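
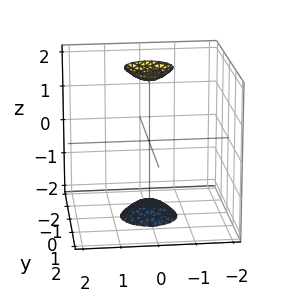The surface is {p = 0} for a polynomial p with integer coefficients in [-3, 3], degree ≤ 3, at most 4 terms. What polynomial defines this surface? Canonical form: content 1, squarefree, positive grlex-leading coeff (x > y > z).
1. There are 2 components. Treating them together as one polynomial.
2. The degree is 2 — two sheets facing apart; a quadric.
3. Symmetries: the z ↦ −z reflection is a symmetry, so z appears only in even powers; rotational symmetry about the z-axis ⇒ p depends on x, y only through x² + y².
4. Checking where it meets the axes: the surface avoids every integer y-axis point in the box; no x-intercept at any integer in the box; a circular section at z = -2 has radius between 0 and 1.
5. Solving for integer coefficients yields p as stated.

3*x^2 + 3*y^2 - z^2 + 3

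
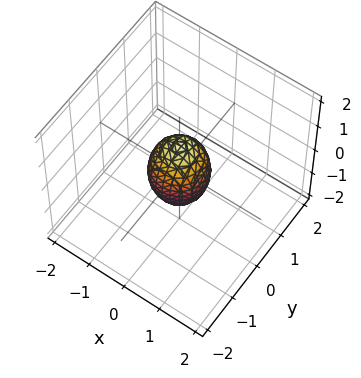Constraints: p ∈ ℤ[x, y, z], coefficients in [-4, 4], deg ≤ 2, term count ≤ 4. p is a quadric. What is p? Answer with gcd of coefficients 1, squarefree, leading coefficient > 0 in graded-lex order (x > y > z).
First, deg p = 2. A closed, bounded, convex surface; a quadric.
Then, symmetries: mirror symmetry z ↦ −z ⇒ only even powers of z; the z-axis is an axis of rotation, so x and y enter only as x² + y².
Next, from the visible intercepts: the z-axis gridline crossings are at z ∈ {-1, 1}; a circular section at z = 0 has radius between 0 and 1.
Finally, matching integer coefficients to the picture gives p.

2*x^2 + 2*y^2 + z^2 - 1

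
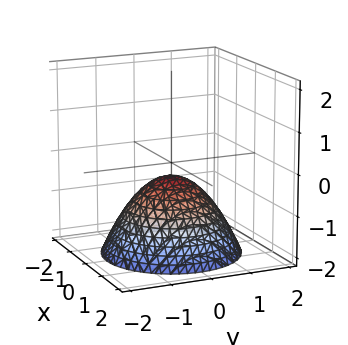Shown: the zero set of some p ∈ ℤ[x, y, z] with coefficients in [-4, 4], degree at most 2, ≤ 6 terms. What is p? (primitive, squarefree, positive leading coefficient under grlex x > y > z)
2*x^2 + 2*y^2 + 3*z + 1

1. The degree is 2 — no degree-1 surface has this shape.
2. Symmetry: every cross-section ⟂ z is a circle, so x, y appear only via x² + y².
3. From the axis intercepts and sections: the surface avoids every integer y-axis point in the box; it misses every integer gridline on the x-axis.
4. The integer polynomial consistent with all of this is the stated p.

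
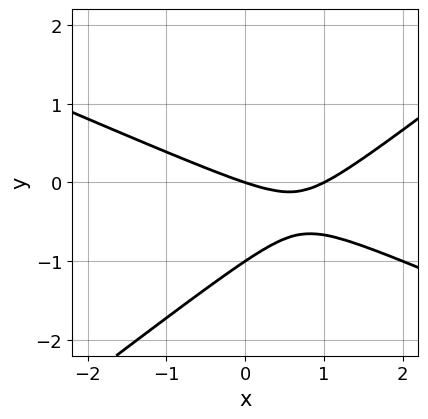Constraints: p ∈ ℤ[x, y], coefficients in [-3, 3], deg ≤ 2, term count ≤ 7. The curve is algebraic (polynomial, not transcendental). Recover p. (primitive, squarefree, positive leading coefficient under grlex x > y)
First, deg p = 2. The shape is more complex than any degree-1 curve.
Then, against the integer gridlines: among the integer gridlines, it crosses the y-axis at y ∈ {-1, 0}; the x-axis gridline crossings are at x ∈ {0, 1}.
Finally, putting this together gives p.

x^2 + x*y - 3*y^2 - x - 3*y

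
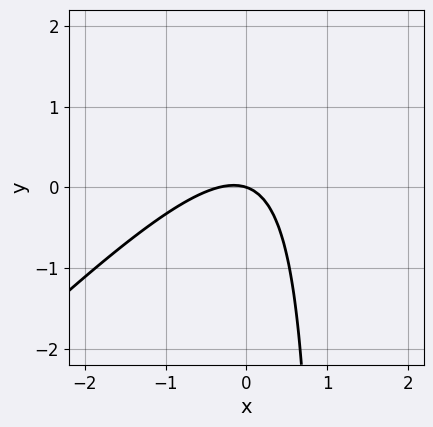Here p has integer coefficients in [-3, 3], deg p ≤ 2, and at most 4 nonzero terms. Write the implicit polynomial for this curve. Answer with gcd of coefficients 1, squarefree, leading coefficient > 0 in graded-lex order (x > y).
(a) Degree: the shape is more complex than any degree-1 curve, so deg p = 2.
(b) From the axis intercepts and sections: it meets the y-axis at y = 0 (among the integer gridlines); it meets the x-axis at x = 0 (among the integer gridlines).
(c) Fitting integer coefficients to these (and the overall shape) gives p.

3*x^2 - 3*x*y + x + 3*y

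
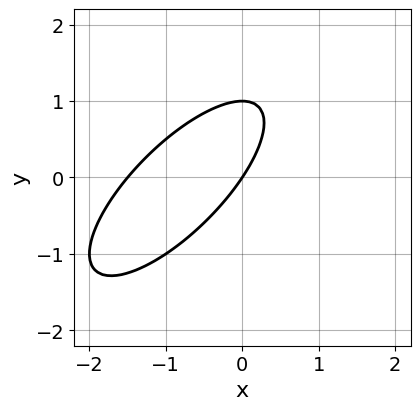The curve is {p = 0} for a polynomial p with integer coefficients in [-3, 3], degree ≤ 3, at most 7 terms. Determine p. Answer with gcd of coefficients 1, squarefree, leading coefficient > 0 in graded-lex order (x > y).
2*x^2 - 3*x*y + 2*y^2 + 3*x - 2*y

First, deg p = 2. A generic line meets the curve in up to 2 points.
Then, observable constraints: one x-axis crossing is at x = 0; among the integer gridlines, it crosses the y-axis at y ∈ {0, 1}.
Finally, solving for integer coefficients yields p as stated.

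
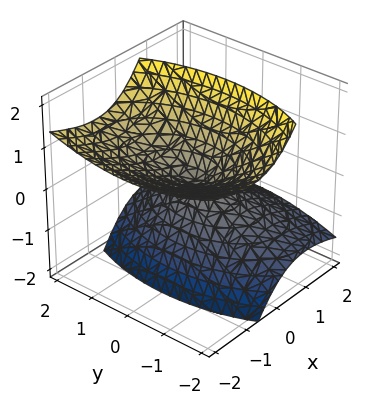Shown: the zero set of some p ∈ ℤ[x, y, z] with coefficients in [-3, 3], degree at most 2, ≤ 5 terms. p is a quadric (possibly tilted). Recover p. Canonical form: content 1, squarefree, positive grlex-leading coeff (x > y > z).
1. The picture has 2 separate pieces. They look like related sheets of one shape, so recover p as a whole.
2. Degree: the shape is more complex than any degree-1 surface, so deg p = 2.
3. Against the integer gridlines: one y-axis crossing is at y = 0; it meets the z-axis at z = 0 (among the integer gridlines).
4. These observations pin down the coefficients.

2*x^2 + 3*x*z + y^2 - 2*z^2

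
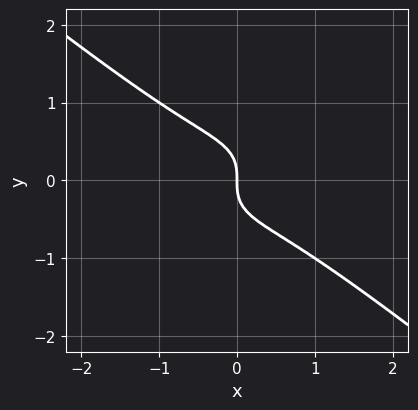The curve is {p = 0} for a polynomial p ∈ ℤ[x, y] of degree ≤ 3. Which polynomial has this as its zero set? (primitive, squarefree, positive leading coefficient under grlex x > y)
First, deg p = 3.
Next, from the visible intercepts: one x-axis crossing is at x = 0; it meets the y-axis at y = 0 (among the integer gridlines).
Finally, assembling these constraints gives the stated polynomial.

x^3 + 2*y^3 + x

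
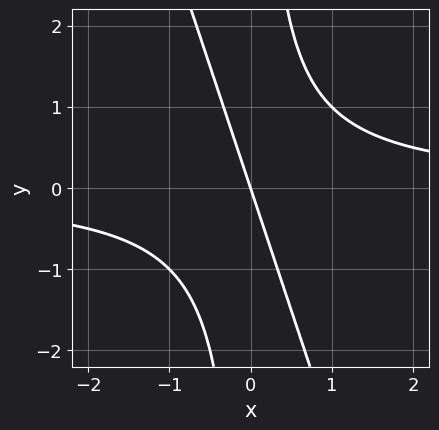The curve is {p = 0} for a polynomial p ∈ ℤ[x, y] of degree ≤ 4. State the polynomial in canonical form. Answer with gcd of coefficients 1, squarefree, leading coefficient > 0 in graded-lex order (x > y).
(a) The degree is 3 — the shape is more complex than any degree-2 curve.
(b) Reading off the gridlines: it meets the y-axis at y = 0 (among the integer gridlines); it crosses the x-axis at the gridline x = 0.
(c) Solving for integer coefficients yields p as stated.

3*x^2*y + x*y^2 - 3*x - y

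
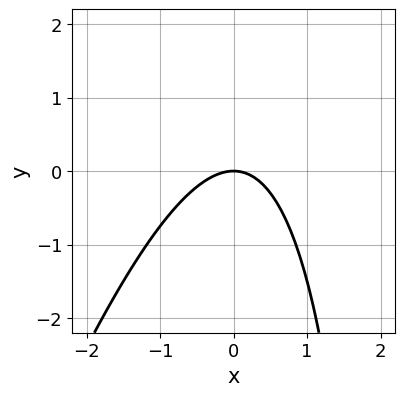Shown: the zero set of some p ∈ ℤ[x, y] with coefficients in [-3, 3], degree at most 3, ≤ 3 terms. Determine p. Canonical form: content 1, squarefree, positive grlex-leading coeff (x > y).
3*x^2 - x*y + 3*y

(a) Degree: the shape is more complex than any degree-1 curve, so deg p = 2.
(b) Observable constraints: one y-axis crossing is at y = 0; one x-axis crossing is at x = 0.
(c) These observations pin down the coefficients.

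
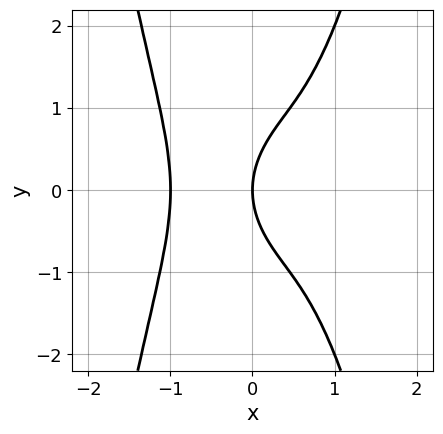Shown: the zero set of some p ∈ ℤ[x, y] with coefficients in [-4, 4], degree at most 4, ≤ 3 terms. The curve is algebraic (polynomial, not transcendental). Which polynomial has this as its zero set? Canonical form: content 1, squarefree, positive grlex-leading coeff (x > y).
(a) The degree is 4 — a generic line meets the curve in up to 4 points.
(b) Symmetries: mirror symmetry y ↦ −y ⇒ only even powers of y.
(c) Checking where it meets the axes: among the integer gridlines, it crosses the x-axis at x ∈ {-1, 0}; it crosses the y-axis at the gridline y = 0.
(d) The integer polynomial consistent with all of this is the stated p.

2*x^4 - y^2 + 2*x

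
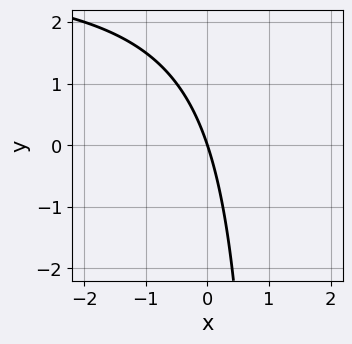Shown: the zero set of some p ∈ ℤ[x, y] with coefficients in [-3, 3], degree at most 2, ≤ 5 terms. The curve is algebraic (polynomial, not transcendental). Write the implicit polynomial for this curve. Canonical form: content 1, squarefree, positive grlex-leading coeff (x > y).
1. Degree: no degree-1 curve has this shape, so deg p = 2.
2. From the visible intercepts: it crosses the x-axis at the gridline x = 0; one y-axis crossing is at y = 0.
3. Solving for integer coefficients yields p as stated.

x*y - 3*x - y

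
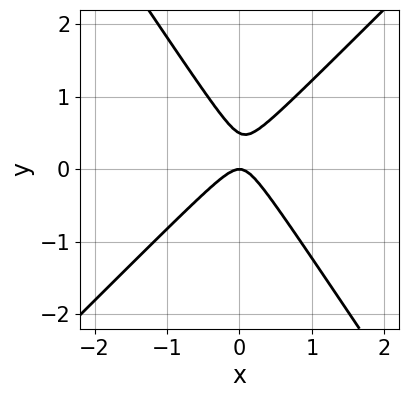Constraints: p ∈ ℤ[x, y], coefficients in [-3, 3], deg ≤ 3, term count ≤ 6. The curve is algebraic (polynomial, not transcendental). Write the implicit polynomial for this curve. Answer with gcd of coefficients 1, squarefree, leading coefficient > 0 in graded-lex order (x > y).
First, deg p = 2. The shape is more complex than any degree-1 curve.
Next, checking where it meets the axes: it meets the y-axis at y = 0 (among the integer gridlines); one x-axis crossing is at x = 0.
Finally, solving for integer coefficients yields p as stated.

3*x^2 - x*y - 2*y^2 + y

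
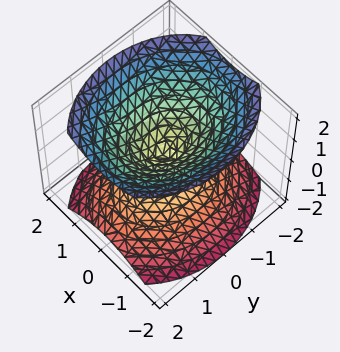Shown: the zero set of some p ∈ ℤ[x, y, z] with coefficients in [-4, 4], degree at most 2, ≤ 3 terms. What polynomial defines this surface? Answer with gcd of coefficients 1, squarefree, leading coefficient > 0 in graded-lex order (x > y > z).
1. I count 2 distinct pieces. They look like related sheets of one shape, so recover p as a whole.
2. The degree is 2 — a double cone through the origin; a quadric.
3. Symmetries: it's symmetric under z → −z, forcing even powers of z; mirror symmetry y ↦ −y ⇒ only even powers of y; it's symmetric under x → −x, forcing even powers of x.
4. Against the integer gridlines: it crosses the z-axis at the gridline z = 0; one x-axis crossing is at x = 0; it crosses the y-axis at the gridline y = 0.
5. Solving for integer coefficients yields p as stated.

3*x^2 + 2*y^2 - 3*z^2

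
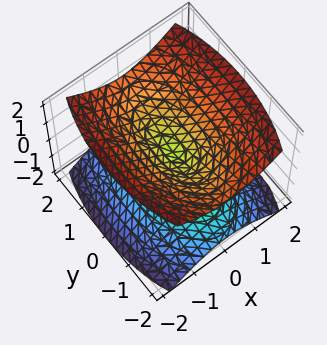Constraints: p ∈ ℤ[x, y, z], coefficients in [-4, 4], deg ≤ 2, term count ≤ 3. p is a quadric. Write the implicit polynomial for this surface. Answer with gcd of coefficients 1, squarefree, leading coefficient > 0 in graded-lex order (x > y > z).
3*x^2 + y^2 - 3*z^2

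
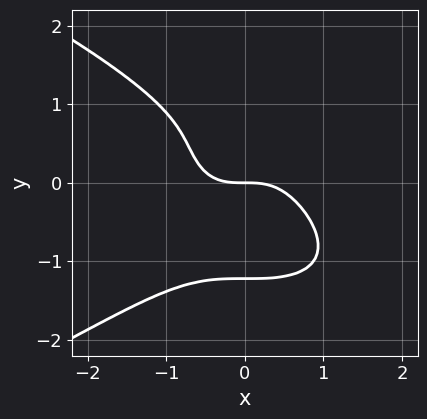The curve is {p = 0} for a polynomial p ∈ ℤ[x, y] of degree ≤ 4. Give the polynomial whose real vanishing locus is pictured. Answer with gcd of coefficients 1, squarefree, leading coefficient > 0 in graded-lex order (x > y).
3*y^4 + 3*x^3 - 2*y^2 + 3*y

The degree is 4 — a generic line meets the curve in up to 4 points.
Checking where it meets the axes: it crosses the y-axis at the gridline y = 0; one x-axis crossing is at x = 0.
Putting this together gives p.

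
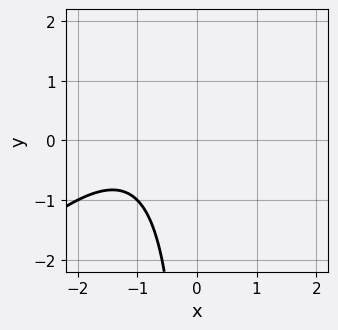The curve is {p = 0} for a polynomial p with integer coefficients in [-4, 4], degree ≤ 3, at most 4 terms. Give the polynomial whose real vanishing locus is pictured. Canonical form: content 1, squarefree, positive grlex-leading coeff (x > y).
x^2 - x*y + 2*x + 2

(a) deg p = 2. A generic line meets the curve in up to 2 points.
(b) Checking where it meets the axes: it misses every integer gridline on the x-axis; it misses every integer gridline on the y-axis.
(c) The integer polynomial consistent with all of this is the stated p.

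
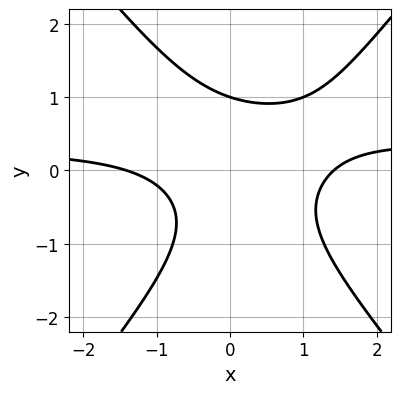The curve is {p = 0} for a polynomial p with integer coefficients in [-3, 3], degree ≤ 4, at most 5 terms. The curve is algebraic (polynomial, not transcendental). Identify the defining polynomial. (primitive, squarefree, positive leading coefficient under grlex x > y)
First, deg p = 3.
Next, checking where it meets the axes: it meets the y-axis at y = 1 (among the integer gridlines).
Finally, putting this together gives p.

3*x^2*y - 2*y^3 - x^2 - 2*x*y + 2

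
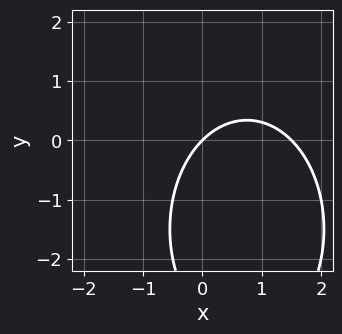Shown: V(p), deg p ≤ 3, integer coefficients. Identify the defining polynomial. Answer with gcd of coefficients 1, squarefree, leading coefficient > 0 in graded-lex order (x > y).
deg p = 2.
Observable constraints: it meets the y-axis at y = 0 (among the integer gridlines); it meets the x-axis at x = 0 (among the integer gridlines).
Solving for integer coefficients yields p as stated.

2*x^2 + y^2 - 3*x + 3*y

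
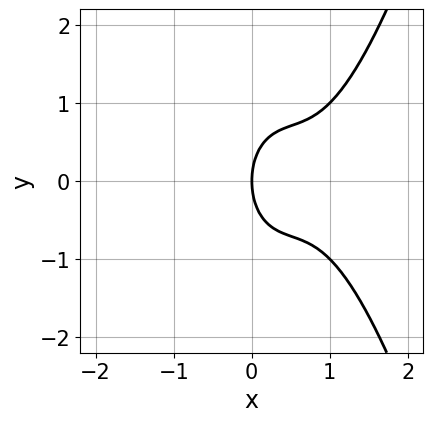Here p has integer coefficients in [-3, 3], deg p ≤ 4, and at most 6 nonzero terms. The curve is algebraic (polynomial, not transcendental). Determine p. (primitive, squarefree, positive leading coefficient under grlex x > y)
2*x^3 - 3*x^2 - y^2 + 2*x

1. The degree is 3 — a generic line meets the curve in up to 3 points.
2. Symmetries: the y ↦ −y reflection is a symmetry, so y appears only in even powers.
3. Reading off the gridlines: it meets the x-axis at x = 0 (among the integer gridlines); one y-axis crossing is at y = 0.
4. These observations pin down the coefficients.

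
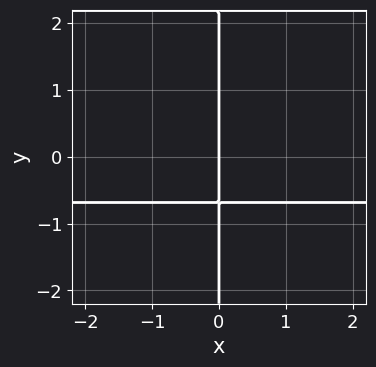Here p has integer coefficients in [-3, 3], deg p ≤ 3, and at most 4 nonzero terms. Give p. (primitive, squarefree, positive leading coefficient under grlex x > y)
1. deg p = 3.
2. From the axis intercepts and sections: every point of the y-axis in the box is on the curve; it crosses the x-axis at the gridline x = 0.
3. These observations pin down the coefficients.

2*x*y^2 - 3*x*y - 3*x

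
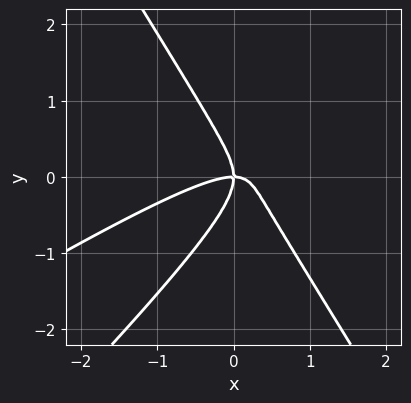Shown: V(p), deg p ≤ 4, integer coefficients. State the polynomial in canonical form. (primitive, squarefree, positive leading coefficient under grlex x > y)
x^3 - 2*x^2*y + y^3 + x*y

Degree: the shape is more complex than any degree-2 curve, so deg p = 3.
Against the integer gridlines: it meets the y-axis at y = 0 (among the integer gridlines); it crosses the x-axis at the gridline x = 0.
Putting this together gives p.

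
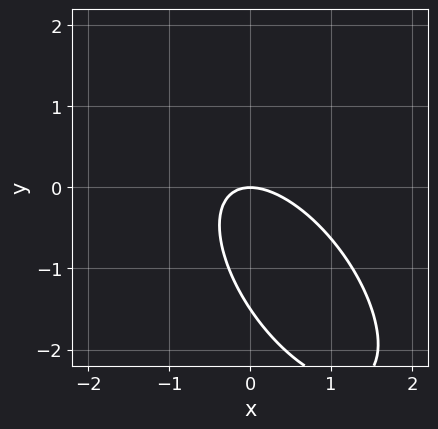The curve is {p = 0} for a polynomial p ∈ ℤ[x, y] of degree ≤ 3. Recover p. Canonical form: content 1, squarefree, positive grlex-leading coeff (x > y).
First, the degree is 2 — no degree-1 curve has this shape.
Then, from the visible intercepts: it crosses the y-axis at the gridline y = 0; it meets the x-axis at x = 0 (among the integer gridlines).
Finally, assembling these constraints gives the stated polynomial.

3*x^2 + 3*x*y + 2*y^2 + 3*y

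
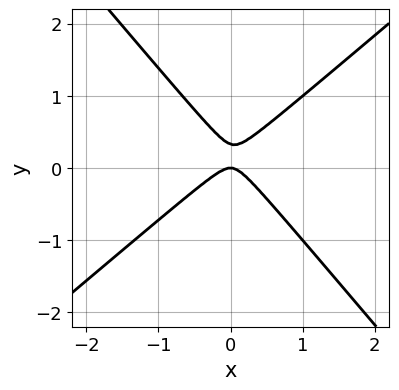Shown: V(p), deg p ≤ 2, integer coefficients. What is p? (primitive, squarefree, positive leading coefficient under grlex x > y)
Degree: the shape is more complex than any degree-1 curve, so deg p = 2.
From the axis intercepts and sections: one y-axis crossing is at y = 0; one x-axis crossing is at x = 0.
Fitting integer coefficients to these (and the overall shape) gives p.

3*x^2 - x*y - 3*y^2 + y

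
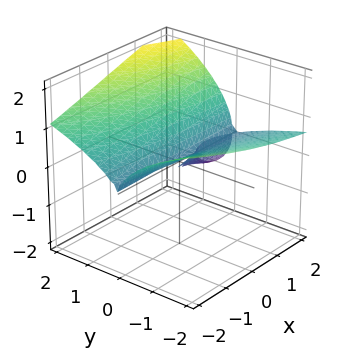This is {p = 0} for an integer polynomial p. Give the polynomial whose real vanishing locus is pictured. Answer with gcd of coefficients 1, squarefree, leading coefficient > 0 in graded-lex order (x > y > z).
2*x*y*z - y^2*z - 3*z^3 + 3*y^2 + 3*y*z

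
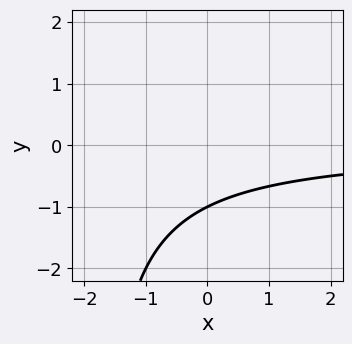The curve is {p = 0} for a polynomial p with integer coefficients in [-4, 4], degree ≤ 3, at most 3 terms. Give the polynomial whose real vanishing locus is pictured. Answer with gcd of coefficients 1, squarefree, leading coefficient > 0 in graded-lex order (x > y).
(a) deg p = 2.
(b) Checking where it meets the axes: the curve avoids every integer x-axis point in the box; one y-axis crossing is at y = -1.
(c) Putting this together gives p.

x*y + 2*y + 2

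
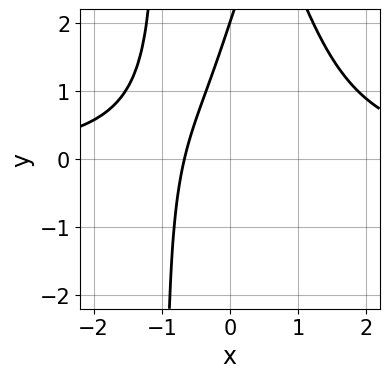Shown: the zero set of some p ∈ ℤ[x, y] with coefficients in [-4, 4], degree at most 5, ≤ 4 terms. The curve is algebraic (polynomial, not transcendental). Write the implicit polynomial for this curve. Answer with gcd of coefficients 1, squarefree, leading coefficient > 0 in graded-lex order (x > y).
(a) The degree is 4 — no degree-3 curve has this shape.
(b) Observable constraints: it crosses the y-axis at the gridline y = 2.
(c) Putting this together gives p.

x^3*y - 3*x + y - 2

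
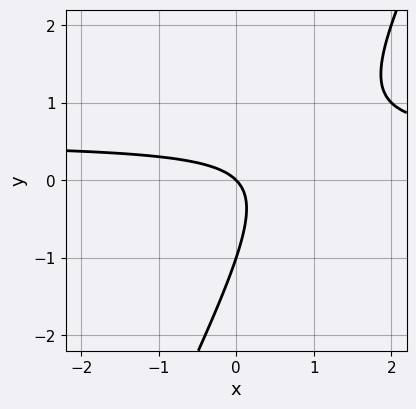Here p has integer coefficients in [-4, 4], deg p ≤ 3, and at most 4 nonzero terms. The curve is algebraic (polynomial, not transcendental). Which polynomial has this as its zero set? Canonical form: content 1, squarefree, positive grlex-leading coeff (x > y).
1. deg p = 2. The shape is more complex than any degree-1 curve.
2. Checking where it meets the axes: it meets the x-axis at x = 0 (among the integer gridlines); among the integer gridlines, it crosses the y-axis at y ∈ {-1, 0}.
3. Together with the visible shape, these determine p as stated.

2*x*y - y^2 - x - y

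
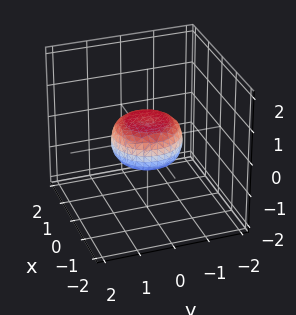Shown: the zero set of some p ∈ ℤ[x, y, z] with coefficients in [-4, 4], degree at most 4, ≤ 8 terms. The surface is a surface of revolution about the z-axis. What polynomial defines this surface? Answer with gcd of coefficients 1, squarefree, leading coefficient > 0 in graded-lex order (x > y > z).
2*x^4 + 4*x^2*y^2 + 2*y^4 - x^2 - y^2 + 3*z^2 - 1

(a) Degree: a generic line meets the surface in up to 4 points, so deg p = 4.
(b) By symmetry, the surface is invariant under rotation about z: p = q(x² + y², z).
(c) Checking where it meets the axes: among the integer gridlines, it crosses the y-axis at y ∈ {-1, 1}; a circular section at z = 0 has radius exactly 1.
(d) Assembling these constraints gives the stated polynomial. Check: (-1, 0, 0) on the x-axis lies on the surface, and p(-1, 0, 0) = 0. ✓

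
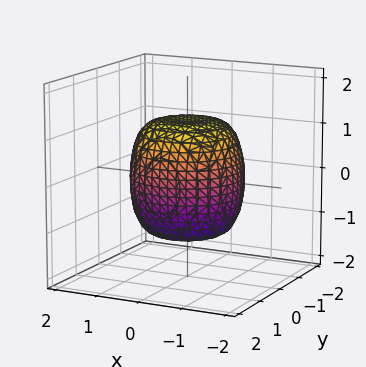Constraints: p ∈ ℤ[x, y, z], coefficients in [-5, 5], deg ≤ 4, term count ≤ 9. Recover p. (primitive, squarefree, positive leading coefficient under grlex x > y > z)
Degree: no degree-3 surface has this shape, so deg p = 4.
Symmetry: the z-axis is an axis of rotation, so x and y enter only as x² + y².
From the visible intercepts: a circular section at z = 1 has radius exactly 1.
Putting this together gives p.

2*x^4 + 4*x^2*y^2 + 2*y^4 - x^2 - y^2 + 2*z^2 - 3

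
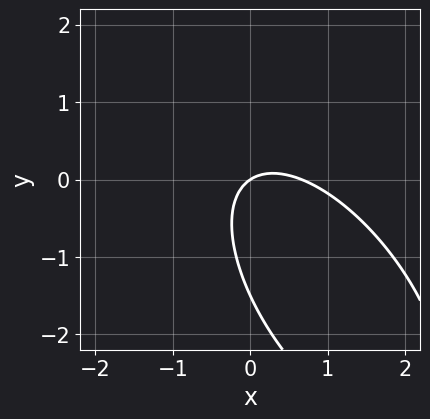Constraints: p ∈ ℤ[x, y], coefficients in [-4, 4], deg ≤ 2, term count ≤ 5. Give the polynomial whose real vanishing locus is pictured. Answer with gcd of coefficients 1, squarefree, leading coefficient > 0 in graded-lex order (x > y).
(a) Degree: no degree-1 curve has this shape, so deg p = 2.
(b) From the visible intercepts: it meets the x-axis at x = 0 (among the integer gridlines); one y-axis crossing is at y = 0.
(c) These observations pin down the coefficients.

3*x^2 + 3*x*y + 2*y^2 - 2*x + 3*y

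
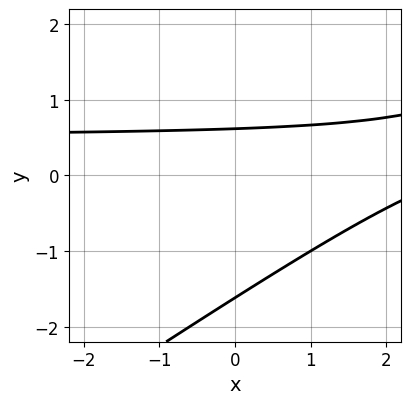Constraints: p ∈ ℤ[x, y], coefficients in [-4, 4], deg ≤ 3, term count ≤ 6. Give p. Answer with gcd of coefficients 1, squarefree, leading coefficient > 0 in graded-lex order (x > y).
2*x*y - 3*y^2 - x - 3*y + 3

(a) Degree: no degree-1 curve has this shape, so deg p = 2.
(b) Against the integer gridlines: the curve avoids every integer x-axis point in the box.
(c) Fitting integer coefficients to these (and the overall shape) gives p.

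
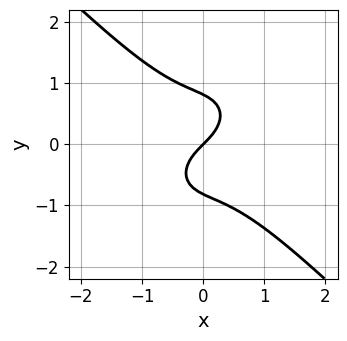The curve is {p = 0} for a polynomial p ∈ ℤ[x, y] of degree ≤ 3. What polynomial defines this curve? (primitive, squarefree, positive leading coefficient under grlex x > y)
The degree is 3 — a generic line meets the curve in up to 3 points.
Against the integer gridlines: one y-axis crossing is at y = 0; one x-axis crossing is at x = 0.
Putting this together gives p.

3*x^3 + 3*y^3 + 2*x - 2*y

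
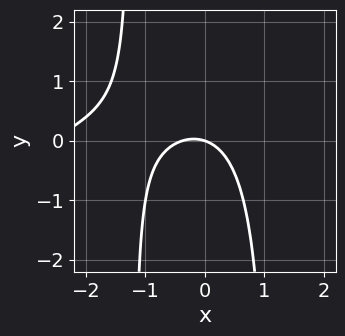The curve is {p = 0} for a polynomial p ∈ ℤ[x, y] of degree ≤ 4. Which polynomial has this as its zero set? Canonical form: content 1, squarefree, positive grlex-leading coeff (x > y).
x^3 - 2*x^2*y + 3*x^2 + x + 3*y

The degree is 3 — no degree-2 curve has this shape.
Against the integer gridlines: it meets the x-axis at x = 0 (among the integer gridlines); one y-axis crossing is at y = 0.
Putting this together gives p.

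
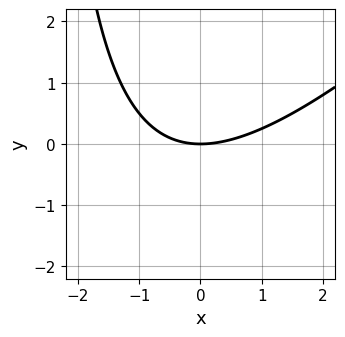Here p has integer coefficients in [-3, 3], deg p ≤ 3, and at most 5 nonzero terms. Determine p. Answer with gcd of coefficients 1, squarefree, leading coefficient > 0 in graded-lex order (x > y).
x^2 - x*y - 3*y

(a) Degree: no degree-1 curve has this shape, so deg p = 2.
(b) Against the integer gridlines: one x-axis crossing is at x = 0; it meets the y-axis at y = 0 (among the integer gridlines).
(c) Matching integer coefficients to the picture gives p.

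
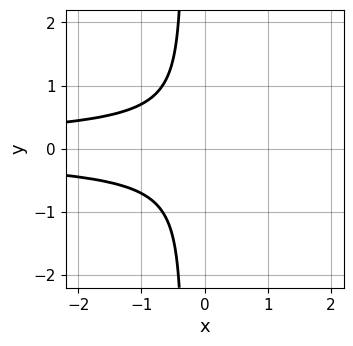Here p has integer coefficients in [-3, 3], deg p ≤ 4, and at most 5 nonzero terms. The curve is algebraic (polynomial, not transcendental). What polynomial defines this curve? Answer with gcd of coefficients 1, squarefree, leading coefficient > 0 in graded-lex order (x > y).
deg p = 3.
Symmetries: mirror symmetry y ↦ −y ⇒ only even powers of y.
Checking where it meets the axes: no y-intercept at any integer in the box; it misses every integer gridline on the x-axis.
Matching integer coefficients to the picture gives p.

3*x*y^2 + y^2 + 1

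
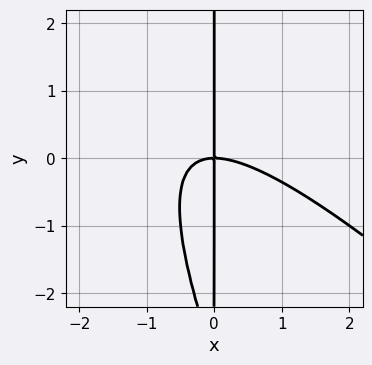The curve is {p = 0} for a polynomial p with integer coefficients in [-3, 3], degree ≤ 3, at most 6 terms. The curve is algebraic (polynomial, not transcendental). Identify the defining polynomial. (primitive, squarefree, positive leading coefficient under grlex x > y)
2*x^3 + 3*x^2*y + x*y^2 + 3*x*y

(a) deg p = 3. The shape is more complex than any degree-2 curve.
(b) From the visible intercepts: every point of the y-axis in the box is on the curve; it meets the x-axis at x = 0 (among the integer gridlines).
(c) Together with the visible shape, these determine p as stated.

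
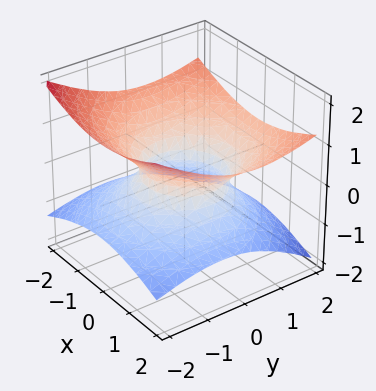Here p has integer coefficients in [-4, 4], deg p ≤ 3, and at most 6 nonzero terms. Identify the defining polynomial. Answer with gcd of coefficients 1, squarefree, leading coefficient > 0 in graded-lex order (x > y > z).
x^2 + y^2 - y*z - 3*z^2 - 1

(a) The degree is 2 — no degree-1 surface has this shape.
(b) From the axis intercepts and sections: no z-intercept at any integer in the box; among the integer gridlines, it crosses the y-axis at y ∈ {-1, 1}; among the integer gridlines, it crosses the x-axis at x ∈ {-1, 1}.
(c) Matching integer coefficients to the picture gives p.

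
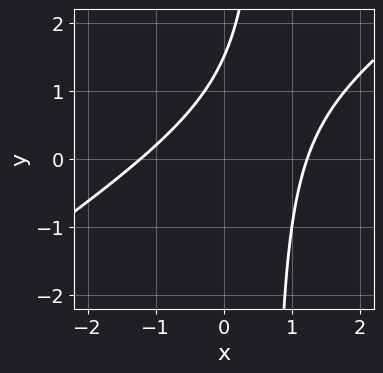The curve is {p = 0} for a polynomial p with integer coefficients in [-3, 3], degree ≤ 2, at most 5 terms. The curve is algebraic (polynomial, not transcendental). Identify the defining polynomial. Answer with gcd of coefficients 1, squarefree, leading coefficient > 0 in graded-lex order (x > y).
2*x^2 - 3*x*y + 2*y - 3

First, the degree is 2 — a generic line meets the curve in up to 2 points.
Finally, putting this together gives p.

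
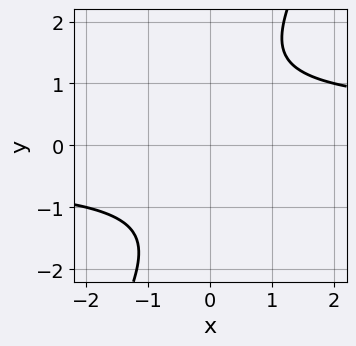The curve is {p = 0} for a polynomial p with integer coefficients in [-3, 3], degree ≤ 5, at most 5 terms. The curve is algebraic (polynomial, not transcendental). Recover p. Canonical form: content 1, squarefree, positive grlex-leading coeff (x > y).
2*x*y^3 - y^4 - 3

1. Degree: a generic line meets the curve in up to 4 points, so deg p = 4.
2. Against the integer gridlines: it misses every integer gridline on the x-axis; the curve avoids every integer y-axis point in the box.
3. Together with the visible shape, these determine p as stated.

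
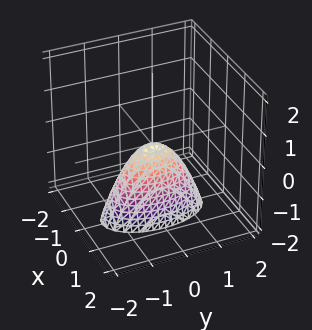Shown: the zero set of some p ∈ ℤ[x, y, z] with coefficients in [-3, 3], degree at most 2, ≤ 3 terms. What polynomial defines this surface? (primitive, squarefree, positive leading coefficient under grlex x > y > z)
1. The degree is 2 — a single bowl opening along one axis; a quadric.
2. Symmetries: mirror symmetry y ↦ −y ⇒ only even powers of y; it's symmetric under x → −x, forcing even powers of x.
3. From the visible intercepts: it crosses the y-axis at the gridline y = 0; one x-axis crossing is at x = 0.
4. Matching integer coefficients to the picture gives p.

3*x^2 + y^2 + z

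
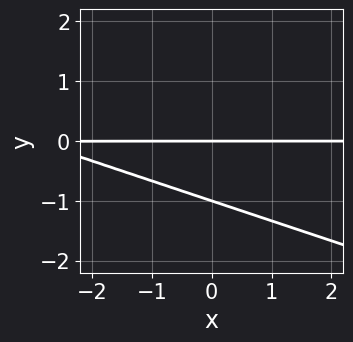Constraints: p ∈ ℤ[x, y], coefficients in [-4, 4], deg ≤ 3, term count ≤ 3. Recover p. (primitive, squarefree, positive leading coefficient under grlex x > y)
x*y + 3*y^2 + 3*y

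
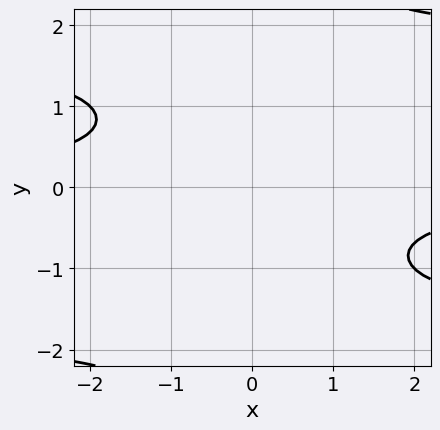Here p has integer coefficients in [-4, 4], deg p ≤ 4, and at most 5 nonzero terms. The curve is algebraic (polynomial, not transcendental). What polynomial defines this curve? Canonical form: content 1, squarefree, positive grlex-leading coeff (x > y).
1. Degree: no degree-3 curve has this shape, so deg p = 4.
2. Checking where it meets the axes: it misses every integer gridline on the y-axis; no x-intercept at any integer in the box.
3. Matching integer coefficients to the picture gives p.

x*y^3 - 3*x*y - y^2 - 3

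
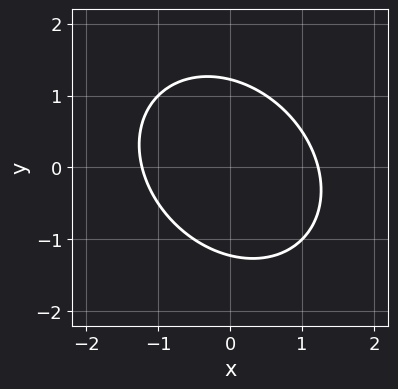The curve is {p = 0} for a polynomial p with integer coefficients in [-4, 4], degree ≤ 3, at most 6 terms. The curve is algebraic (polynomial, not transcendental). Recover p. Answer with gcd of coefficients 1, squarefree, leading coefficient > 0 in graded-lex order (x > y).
(a) The degree is 2 — a generic line meets the curve in up to 2 points.
(b) Solving for integer coefficients yields p as stated.

2*x^2 + x*y + 2*y^2 - 3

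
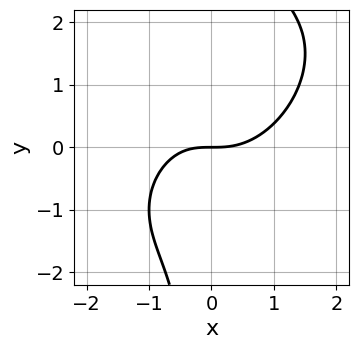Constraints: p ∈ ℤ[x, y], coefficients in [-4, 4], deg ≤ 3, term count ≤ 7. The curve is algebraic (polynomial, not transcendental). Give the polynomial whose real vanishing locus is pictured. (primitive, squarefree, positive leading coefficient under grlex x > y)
2*x^3 - 2*x^2*y + 2*x*y^2 - x*y - 3*y

(a) The degree is 3 — the shape is more complex than any degree-2 curve.
(b) Against the integer gridlines: it meets the x-axis at x = 0 (among the integer gridlines); one y-axis crossing is at y = 0.
(c) Matching integer coefficients to the picture gives p.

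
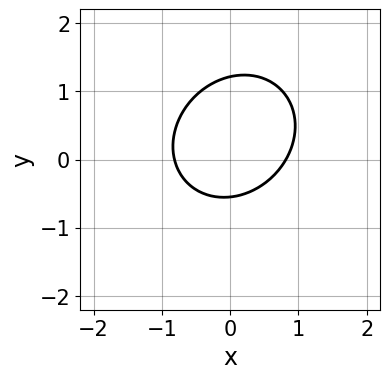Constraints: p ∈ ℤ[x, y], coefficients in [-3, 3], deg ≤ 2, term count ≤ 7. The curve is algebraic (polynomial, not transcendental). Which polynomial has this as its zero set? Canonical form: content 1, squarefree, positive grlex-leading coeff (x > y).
First, deg p = 2.
Finally, the integer polynomial consistent with all of this is the stated p.

3*x^2 - x*y + 3*y^2 - 2*y - 2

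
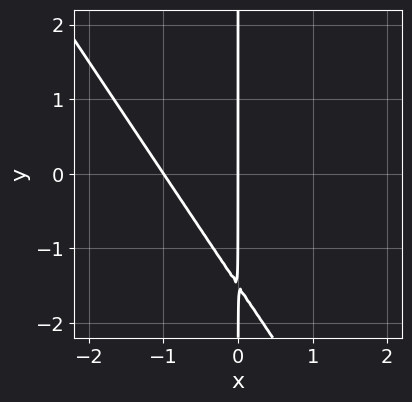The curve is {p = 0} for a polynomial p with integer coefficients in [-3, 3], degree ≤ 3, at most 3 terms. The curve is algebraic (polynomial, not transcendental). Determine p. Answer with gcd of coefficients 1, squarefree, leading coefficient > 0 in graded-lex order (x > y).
The degree is 2 — no degree-1 curve has this shape.
Checking where it meets the axes: the visible y-axis segment lies entirely on the curve; among the integer gridlines, it crosses the x-axis at x ∈ {-1, 0}.
Matching integer coefficients to the picture gives p.

3*x^2 + 2*x*y + 3*x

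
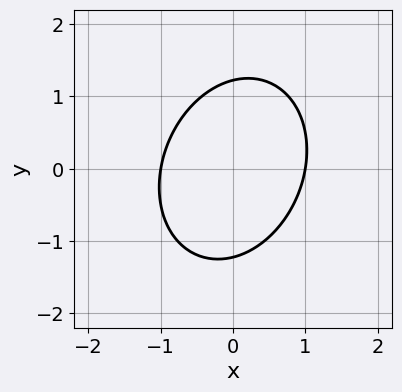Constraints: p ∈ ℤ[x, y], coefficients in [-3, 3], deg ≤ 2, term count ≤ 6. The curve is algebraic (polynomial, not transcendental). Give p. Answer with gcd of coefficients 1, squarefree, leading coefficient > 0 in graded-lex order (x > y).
3*x^2 - x*y + 2*y^2 - 3

1. Degree: the shape is more complex than any degree-1 curve, so deg p = 2.
2. Against the integer gridlines: the x-axis gridline crossings are at x ∈ {-1, 1}.
3. These observations pin down the coefficients.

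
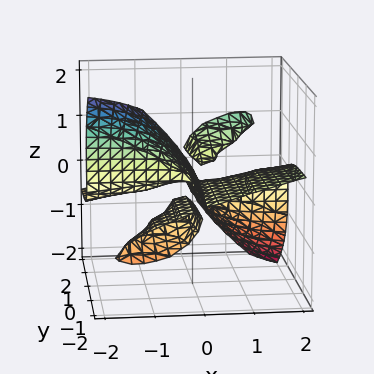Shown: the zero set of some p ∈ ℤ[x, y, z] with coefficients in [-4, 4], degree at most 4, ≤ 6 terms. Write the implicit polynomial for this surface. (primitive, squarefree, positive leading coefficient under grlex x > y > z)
x^2*y - 3*x*y*z + x*z^2 + 3*z^3

(a) The picture has 3 separate pieces. Treating them together as one polynomial.
(b) deg p = 3. The shape is more complex than any degree-2 surface.
(c) From the visible intercepts: the visible x-axis segment lies entirely on the surface; every point of the y-axis in the box is on the surface; one z-axis crossing is at z = 0.
(d) These observations pin down the coefficients.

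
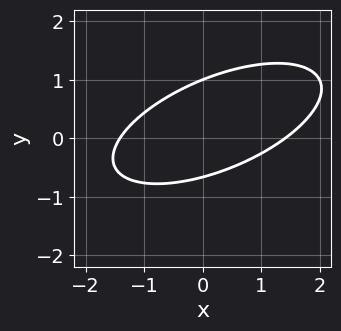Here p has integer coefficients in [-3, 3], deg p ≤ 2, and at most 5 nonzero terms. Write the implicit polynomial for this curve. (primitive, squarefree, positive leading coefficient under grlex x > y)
First, degree: a generic line meets the curve in up to 2 points, so deg p = 2.
Next, checking where it meets the axes: one y-axis crossing is at y = 1.
Finally, matching integer coefficients to the picture gives p.

x^2 - 2*x*y + 3*y^2 - y - 2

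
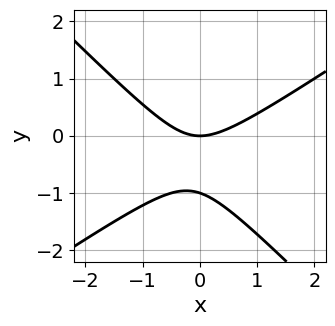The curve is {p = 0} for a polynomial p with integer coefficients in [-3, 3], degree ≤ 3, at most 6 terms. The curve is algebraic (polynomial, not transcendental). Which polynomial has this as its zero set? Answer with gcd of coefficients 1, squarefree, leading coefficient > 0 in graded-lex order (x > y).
2*x^2 - x*y - 3*y^2 - 3*y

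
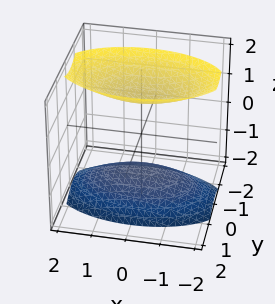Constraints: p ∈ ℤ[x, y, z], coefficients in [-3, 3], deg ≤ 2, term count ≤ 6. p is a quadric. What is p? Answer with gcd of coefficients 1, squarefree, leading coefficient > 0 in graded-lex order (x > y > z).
x^2 + 3*y^2 - 2*z^2 + 3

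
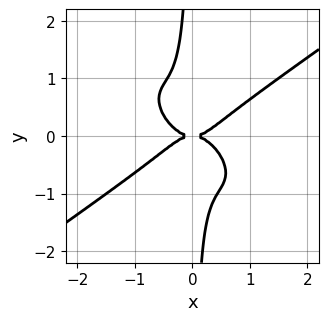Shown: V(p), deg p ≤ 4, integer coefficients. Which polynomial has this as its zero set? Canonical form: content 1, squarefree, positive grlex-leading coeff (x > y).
(a) deg p = 4. No degree-3 curve has this shape.
(b) Reading off the gridlines: it meets the x-axis at x = 0 (among the integer gridlines); it crosses the y-axis at the gridline y = 0.
(c) These observations pin down the coefficients.

2*x^4 - 2*x^2*y^2 - 3*x*y^3 - y^2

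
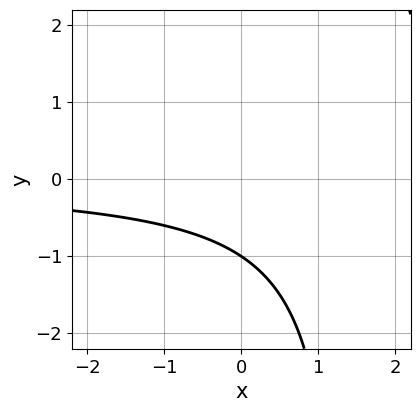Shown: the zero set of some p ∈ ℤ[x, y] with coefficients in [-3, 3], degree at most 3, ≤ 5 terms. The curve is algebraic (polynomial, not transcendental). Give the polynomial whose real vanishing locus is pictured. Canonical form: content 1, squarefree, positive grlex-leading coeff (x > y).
2*x*y - 3*y - 3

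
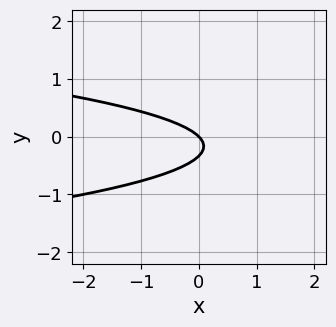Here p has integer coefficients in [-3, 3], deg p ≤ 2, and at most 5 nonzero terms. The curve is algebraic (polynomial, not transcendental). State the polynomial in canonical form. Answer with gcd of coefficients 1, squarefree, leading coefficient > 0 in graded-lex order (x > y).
First, deg p = 2. A generic line meets the curve in up to 2 points.
Next, checking where it meets the axes: one y-axis crossing is at y = 0; one x-axis crossing is at x = 0.
Finally, matching integer coefficients to the picture gives p.

3*y^2 + x + y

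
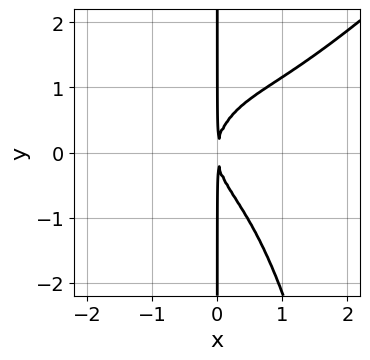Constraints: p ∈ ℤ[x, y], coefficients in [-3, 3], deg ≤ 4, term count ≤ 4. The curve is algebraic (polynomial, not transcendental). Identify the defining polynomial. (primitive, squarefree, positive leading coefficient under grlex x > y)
2*x^4 - 2*x^3*y - 2*x*y^2 + 3*x^2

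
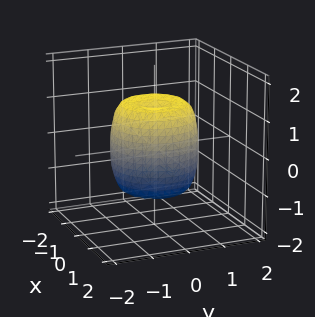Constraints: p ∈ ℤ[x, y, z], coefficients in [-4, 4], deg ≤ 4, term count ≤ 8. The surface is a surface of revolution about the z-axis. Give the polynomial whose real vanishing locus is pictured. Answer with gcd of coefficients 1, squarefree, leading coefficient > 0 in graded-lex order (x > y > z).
The degree is 4 — the shape is more complex than any degree-3 surface.
By symmetry, the surface is invariant under rotation about z: p = q(x² + y², z).
Reading off the gridlines: a circular section at z = 1 has radius exactly 1; the z-axis gridline crossings are at z ∈ {-1, 1}.
Assembling these constraints gives the stated polynomial.

2*x^4 + 4*x^2*y^2 + 2*y^4 - 2*x^2 - 2*y^2 + z^2 - 1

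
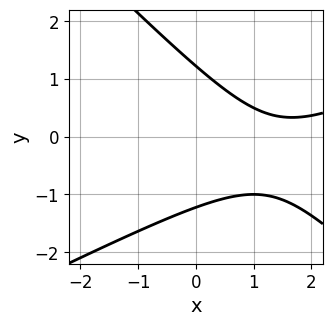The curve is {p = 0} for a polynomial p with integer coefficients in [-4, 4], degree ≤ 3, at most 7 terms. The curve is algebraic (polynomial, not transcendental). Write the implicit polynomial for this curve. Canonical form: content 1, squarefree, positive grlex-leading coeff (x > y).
The degree is 2 — the shape is more complex than any degree-1 curve.
From the axis intercepts and sections: no x-intercept at any integer in the box.
Putting this together gives p.

x^2 - x*y - 2*y^2 - 3*x + 3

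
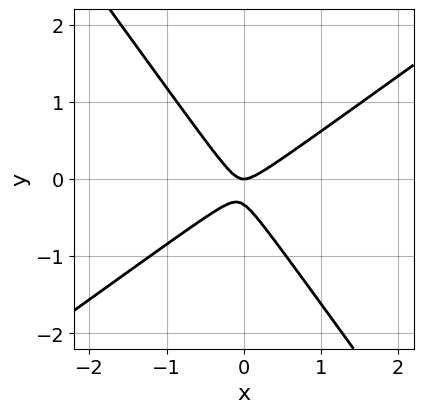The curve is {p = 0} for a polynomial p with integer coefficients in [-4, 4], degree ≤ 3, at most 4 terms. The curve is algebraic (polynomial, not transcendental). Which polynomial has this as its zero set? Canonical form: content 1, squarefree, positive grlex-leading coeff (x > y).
3*x^2 - 2*x*y - 3*y^2 - y

1. The degree is 2 — a generic line meets the curve in up to 2 points.
2. From the visible intercepts: one x-axis crossing is at x = 0; it crosses the y-axis at the gridline y = 0.
3. Solving for integer coefficients yields p as stated.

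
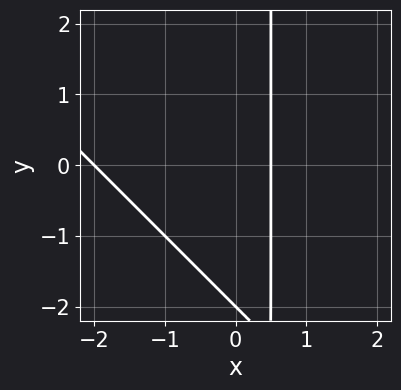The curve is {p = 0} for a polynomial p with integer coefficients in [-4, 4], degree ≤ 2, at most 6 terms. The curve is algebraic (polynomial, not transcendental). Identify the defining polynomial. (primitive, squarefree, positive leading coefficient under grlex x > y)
(a) The degree is 2 — no degree-1 curve has this shape.
(b) Observable constraints: it crosses the x-axis at the gridline x = -2; it crosses the y-axis at the gridline y = -2.
(c) Solving for integer coefficients yields p as stated.

2*x^2 + 2*x*y + 3*x - y - 2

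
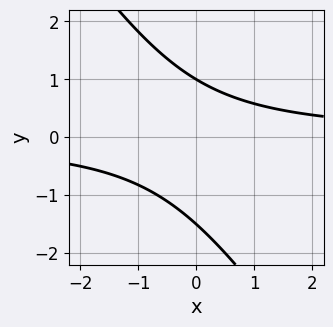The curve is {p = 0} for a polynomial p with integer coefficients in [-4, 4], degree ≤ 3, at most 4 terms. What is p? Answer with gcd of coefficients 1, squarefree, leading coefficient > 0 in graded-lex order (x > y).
1. Degree: the shape is more complex than any degree-1 curve, so deg p = 2.
2. Reading off the gridlines: one y-axis crossing is at y = 1; no x-intercept at any integer in the box.
3. Solving for integer coefficients yields p as stated.

3*x*y + 2*y^2 + y - 3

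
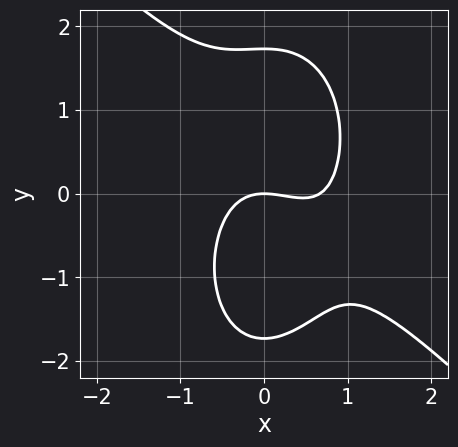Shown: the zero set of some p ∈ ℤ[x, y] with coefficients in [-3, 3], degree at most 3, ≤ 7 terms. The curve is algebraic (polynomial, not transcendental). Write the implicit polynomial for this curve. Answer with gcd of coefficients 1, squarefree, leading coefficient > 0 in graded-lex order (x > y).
3*x^3 + 2*x^2*y + y^3 - 2*x^2 - 3*y

(a) The degree is 3 — the shape is more complex than any degree-2 curve.
(b) From the visible intercepts: it meets the y-axis at y = 0 (among the integer gridlines); it crosses the x-axis at the gridline x = 0.
(c) Putting this together gives p.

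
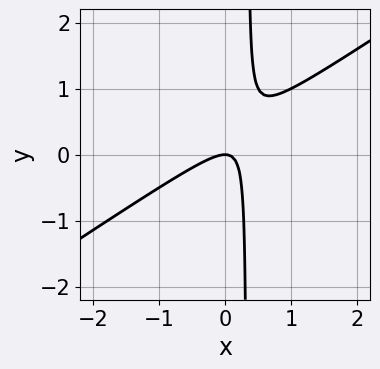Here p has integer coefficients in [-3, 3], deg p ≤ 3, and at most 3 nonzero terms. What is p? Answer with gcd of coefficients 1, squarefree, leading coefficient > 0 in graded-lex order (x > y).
(a) Degree: a generic line meets the curve in up to 2 points, so deg p = 2.
(b) Checking where it meets the axes: it crosses the y-axis at the gridline y = 0; it meets the x-axis at x = 0 (among the integer gridlines).
(c) Fitting integer coefficients to these (and the overall shape) gives p.

2*x^2 - 3*x*y + y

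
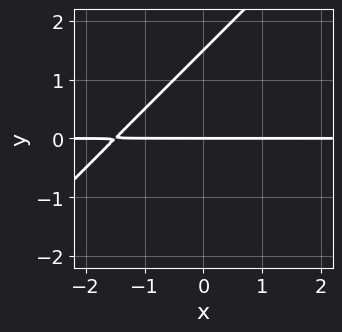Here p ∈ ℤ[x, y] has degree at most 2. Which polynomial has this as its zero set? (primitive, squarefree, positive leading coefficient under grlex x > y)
1. The degree is 2 — no degree-1 curve has this shape.
2. Against the integer gridlines: it crosses the y-axis at the gridline y = 0; the visible x-axis segment lies entirely on the curve.
3. Together with the visible shape, these determine p as stated.

2*x*y - 2*y^2 + 3*y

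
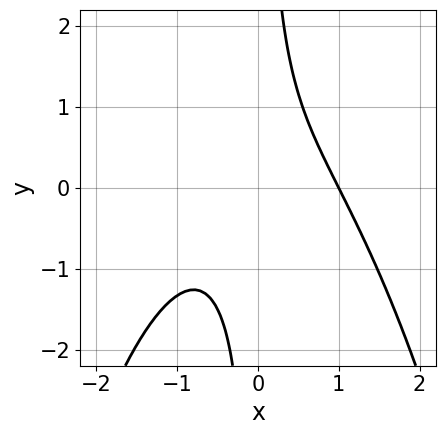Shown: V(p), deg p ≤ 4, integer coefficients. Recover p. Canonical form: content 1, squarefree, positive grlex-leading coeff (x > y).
2*x^3 + 3*x*y - 2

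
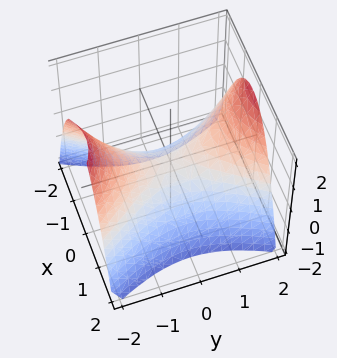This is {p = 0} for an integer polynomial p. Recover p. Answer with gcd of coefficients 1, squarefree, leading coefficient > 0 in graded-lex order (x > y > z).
1. Degree: a hyperbolic paraboloid; a quadric, so deg p = 2.
2. Symmetries: mirror symmetry y ↦ −y ⇒ only even powers of y; mirror symmetry x ↦ −x ⇒ only even powers of x.
3. From the axis intercepts and sections: it crosses the y-axis at the gridline y = 0; it crosses the x-axis at the gridline x = 0; it meets the z-axis at z = 0 (among the integer gridlines).
4. These observations pin down the coefficients.

2*x^2 - y^2 + 2*z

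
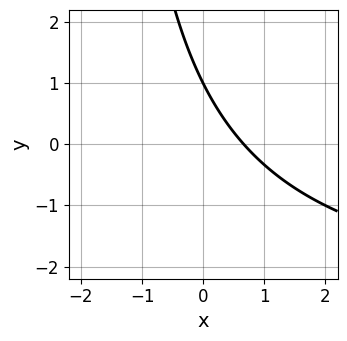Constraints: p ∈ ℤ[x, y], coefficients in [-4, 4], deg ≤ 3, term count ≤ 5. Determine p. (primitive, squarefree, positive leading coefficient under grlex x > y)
x*y + 3*x + 2*y - 2

First, deg p = 2. No degree-1 curve has this shape.
Next, against the integer gridlines: it crosses the y-axis at the gridline y = 1.
Finally, matching integer coefficients to the picture gives p.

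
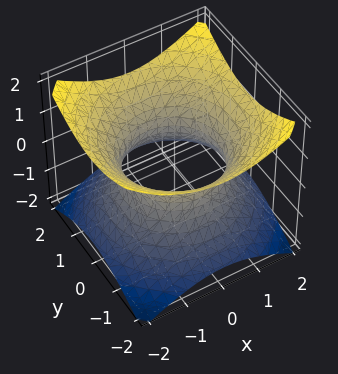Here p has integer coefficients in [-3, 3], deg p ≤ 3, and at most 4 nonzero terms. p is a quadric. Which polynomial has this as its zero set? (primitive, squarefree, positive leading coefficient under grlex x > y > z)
1. The degree is 2 — one connected sheet with a waist; a quadric.
2. Symmetries: every cross-section ⟂ z is a circle, so x, y appear only via x² + y²; it's symmetric under z → −z, forcing even powers of z.
3. Observable constraints: the surface avoids every integer z-axis point in the box; a circular section at z = 0 has radius between 1 and 2.
4. These observations pin down the coefficients.

2*x^2 + 2*y^2 - 3*z^2 - 3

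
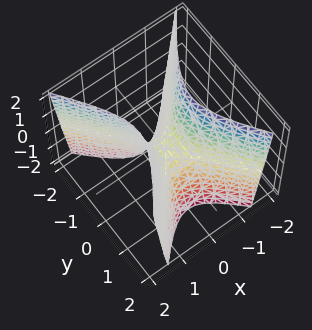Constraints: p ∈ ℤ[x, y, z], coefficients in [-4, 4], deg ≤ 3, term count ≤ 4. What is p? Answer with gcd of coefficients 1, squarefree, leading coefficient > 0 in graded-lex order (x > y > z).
3*x^2 - 2*y^2 - z

1. deg p = 2. A hyperbolic paraboloid; a quadric.
2. Symmetries: mirror symmetry y ↦ −y ⇒ only even powers of y; it's symmetric under x → −x, forcing even powers of x.
3. Against the integer gridlines: one y-axis crossing is at y = 0; it crosses the x-axis at the gridline x = 0; it meets the z-axis at z = 0 (among the integer gridlines).
4. The integer polynomial consistent with all of this is the stated p.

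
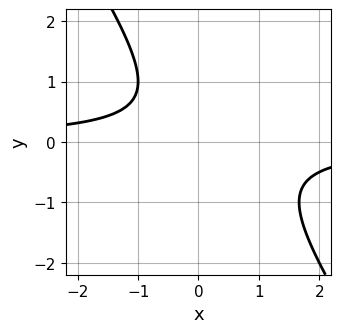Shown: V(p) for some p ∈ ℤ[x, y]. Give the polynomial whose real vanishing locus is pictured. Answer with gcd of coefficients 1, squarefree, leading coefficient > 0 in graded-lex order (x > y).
3*x*y + 2*y^2 - y + 2

The degree is 2 — no degree-1 curve has this shape.
Reading off the gridlines: the curve avoids every integer y-axis point in the box; no x-intercept at any integer in the box.
The integer polynomial consistent with all of this is the stated p.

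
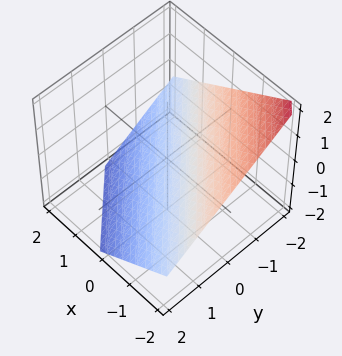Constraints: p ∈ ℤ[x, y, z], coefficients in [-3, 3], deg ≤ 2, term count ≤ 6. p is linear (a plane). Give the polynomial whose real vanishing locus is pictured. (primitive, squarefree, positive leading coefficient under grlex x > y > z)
1. deg p = 1. The surface is flat (a plane).
2. Against the integer gridlines: one y-axis crossing is at y = -1; it crosses the x-axis at the gridline x = -1.
3. Assembling these constraints gives the stated polynomial.

2*x + 2*y + 3*z + 2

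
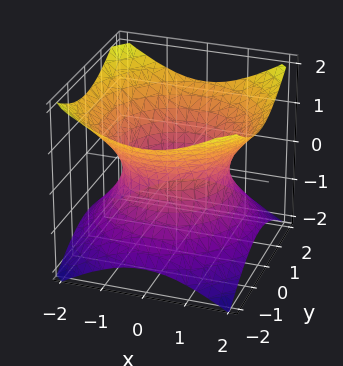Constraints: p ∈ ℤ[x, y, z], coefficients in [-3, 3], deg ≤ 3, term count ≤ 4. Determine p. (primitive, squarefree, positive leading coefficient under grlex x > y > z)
2*x^2 + 2*y^2 - 3*z^2 - 3

First, degree: an hourglass — one-sheet hyperboloid; a quadric, so deg p = 2.
Next, symmetry: the z-axis is an axis of rotation, so x and y enter only as x² + y²; mirror symmetry z ↦ −z ⇒ only even powers of z.
Then, reading off the gridlines: the surface avoids every integer z-axis point in the box; a circular section at z = 0 has radius between 1 and 2.
Finally, assembling these constraints gives the stated polynomial.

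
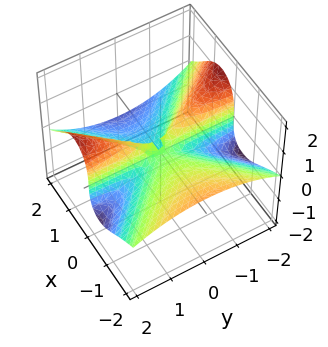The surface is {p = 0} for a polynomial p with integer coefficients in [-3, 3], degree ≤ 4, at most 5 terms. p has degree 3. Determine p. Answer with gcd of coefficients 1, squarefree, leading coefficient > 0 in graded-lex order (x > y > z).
First, deg p = 3. A generic line meets the surface in up to 3 points.
Then, against the integer gridlines: it meets the z-axis at z = 0 (among the integer gridlines); it crosses the x-axis at the gridline x = 0; every point of the y-axis in the box is on the surface.
Finally, together with the visible shape, these determine p as stated.

x^3 + 3*x^2*z - x*y^2 + z^3 - x*z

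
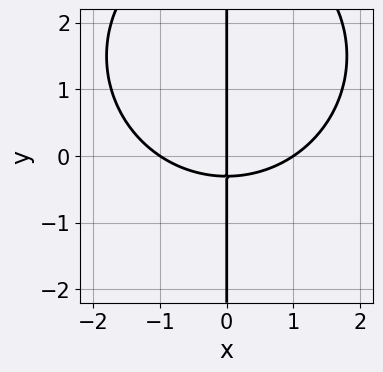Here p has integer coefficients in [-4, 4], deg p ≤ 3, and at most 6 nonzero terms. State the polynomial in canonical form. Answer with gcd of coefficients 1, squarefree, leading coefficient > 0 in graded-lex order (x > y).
1. deg p = 3. A generic line meets the curve in up to 3 points.
2. From the axis intercepts and sections: every point of the y-axis in the box is on the curve; among the integer gridlines, it crosses the x-axis at x ∈ {-1, 0, 1}.
3. Matching integer coefficients to the picture gives p.

x^3 + x*y^2 - 3*x*y - x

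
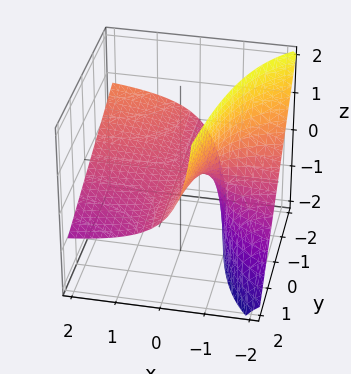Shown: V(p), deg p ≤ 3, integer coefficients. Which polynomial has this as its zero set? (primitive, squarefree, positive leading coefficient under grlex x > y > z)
x*y + 2*x*z + 2*z

1. Degree: a generic line meets the surface in up to 2 points, so deg p = 2.
2. Reading off the gridlines: the visible x-axis segment lies entirely on the surface; one z-axis crossing is at z = 0.
3. The integer polynomial consistent with all of this is the stated p. Check: (0, 1, 0) on the y-axis lies on the surface, and p(0, 1, 0) = 0. ✓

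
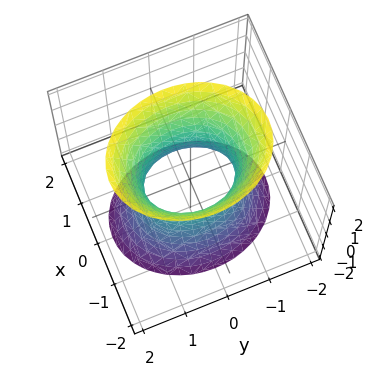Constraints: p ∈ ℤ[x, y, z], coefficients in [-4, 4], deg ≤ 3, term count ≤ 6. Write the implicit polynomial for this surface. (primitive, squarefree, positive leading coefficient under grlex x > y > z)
3*x^2 + 2*y^2 - z^2 - 2

1. The degree is 2 — one connected sheet with a waist; a quadric.
2. Symmetries: it's symmetric under z → −z, forcing even powers of z; the x ↦ −x reflection is a symmetry, so x appears only in even powers; mirror symmetry y ↦ −y ⇒ only even powers of y.
3. From the axis intercepts and sections: among the integer gridlines, it crosses the y-axis at y ∈ {-1, 1}; no z-intercept at any integer in the box.
4. The integer polynomial consistent with all of this is the stated p.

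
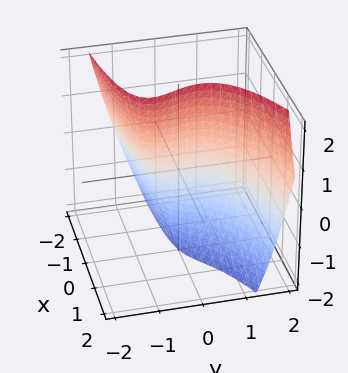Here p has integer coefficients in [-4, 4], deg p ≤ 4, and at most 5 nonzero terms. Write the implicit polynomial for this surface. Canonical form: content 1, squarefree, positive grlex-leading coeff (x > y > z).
First, the degree is 3 — no degree-2 surface has this shape.
Then, from the visible intercepts: one x-axis crossing is at x = 0; one y-axis crossing is at y = 0.
Finally, putting this together gives p. Check: (0, 0, 2) on the z-axis lies on the surface, and p(0, 0, 2) = 0. ✓

2*y^3 - 2*x*y - x*z - y*z - 3*x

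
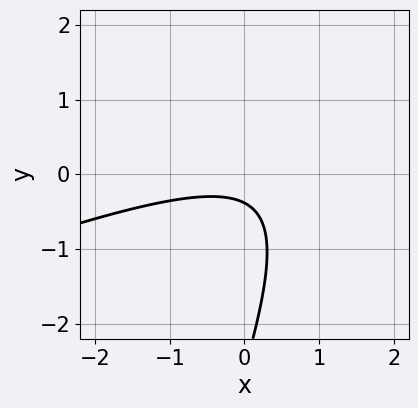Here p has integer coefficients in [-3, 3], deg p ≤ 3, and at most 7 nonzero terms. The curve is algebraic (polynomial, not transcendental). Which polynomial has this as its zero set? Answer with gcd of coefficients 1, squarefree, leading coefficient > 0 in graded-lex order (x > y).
x^2 - 3*x*y + y^2 + 3*y + 1

1. Degree: a generic line meets the curve in up to 2 points, so deg p = 2.
2. Against the integer gridlines: it misses every integer gridline on the x-axis.
3. Putting this together gives p.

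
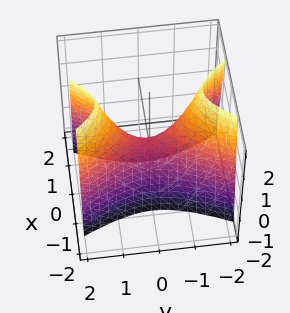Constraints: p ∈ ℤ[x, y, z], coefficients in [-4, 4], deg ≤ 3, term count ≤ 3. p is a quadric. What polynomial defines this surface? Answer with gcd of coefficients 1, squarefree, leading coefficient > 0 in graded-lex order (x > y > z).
First, degree: a hyperbolic paraboloid; a quadric, so deg p = 2.
Next, symmetries: mirror symmetry x ↦ −x ⇒ only even powers of x; it's symmetric under y → −y, forcing even powers of y.
Then, from the visible intercepts: it meets the x-axis at x = 0 (among the integer gridlines); it crosses the y-axis at the gridline y = 0; it crosses the z-axis at the gridline z = 0.
Finally, these observations pin down the coefficients.

3*x^2 - y^2 + z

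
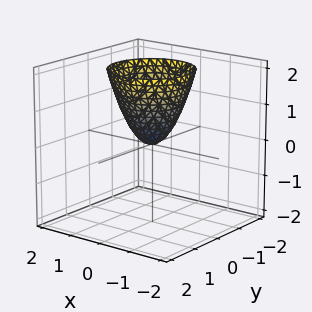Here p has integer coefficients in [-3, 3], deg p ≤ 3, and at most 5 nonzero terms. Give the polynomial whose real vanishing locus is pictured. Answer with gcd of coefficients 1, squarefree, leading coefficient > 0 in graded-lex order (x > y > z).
3*x^2 + 3*y^2 - 2*z

(a) Degree: a single bowl opening along one axis; a quadric, so deg p = 2.
(b) Symmetries: every cross-section ⟂ z is a circle, so x, y appear only via x² + y².
(c) Observable constraints: one x-axis crossing is at x = 0; one z-axis crossing is at z = 0; it meets the y-axis at y = 0 (among the integer gridlines); a circular section at z = 1 has radius between 0 and 1.
(d) The integer polynomial consistent with all of this is the stated p.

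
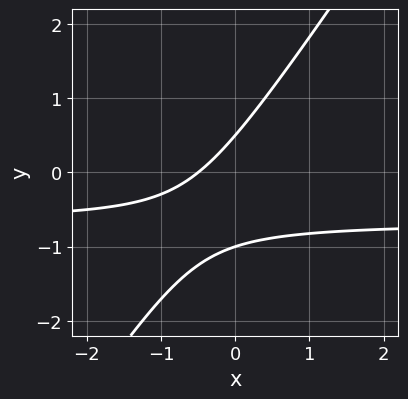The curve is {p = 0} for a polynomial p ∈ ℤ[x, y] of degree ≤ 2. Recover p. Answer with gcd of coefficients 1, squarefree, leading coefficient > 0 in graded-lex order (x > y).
3*x*y - 2*y^2 + 2*x - y + 1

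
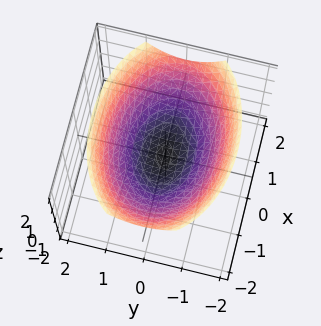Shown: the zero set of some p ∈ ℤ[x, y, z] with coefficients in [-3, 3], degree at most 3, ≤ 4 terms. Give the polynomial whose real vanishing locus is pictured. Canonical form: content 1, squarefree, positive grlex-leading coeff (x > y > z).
First, deg p = 2.
Next, symmetries: mirror symmetry x ↦ −x ⇒ only even powers of x; the y ↦ −y reflection is a symmetry, so y appears only in even powers.
Then, from the axis intercepts and sections: one x-axis crossing is at x = 0; one y-axis crossing is at y = 0.
Finally, fitting integer coefficients to these (and the overall shape) gives p.

x^2 + 2*y^2 - 3*z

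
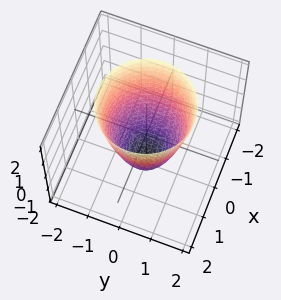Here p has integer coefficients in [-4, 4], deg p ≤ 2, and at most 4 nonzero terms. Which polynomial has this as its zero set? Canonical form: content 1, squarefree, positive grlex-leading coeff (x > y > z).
First, degree: no degree-1 surface has this shape, so deg p = 2.
Next, symmetries: rotational symmetry about the z-axis ⇒ p depends on x, y only through x² + y².
Then, from the axis intercepts and sections: among the integer gridlines, it crosses the y-axis at y ∈ {-1, 1}; among the integer gridlines, it crosses the x-axis at x ∈ {-1, 1}; it crosses the z-axis at the gridline z = -2.
Finally, these observations pin down the coefficients.

2*x^2 + 2*y^2 - z - 2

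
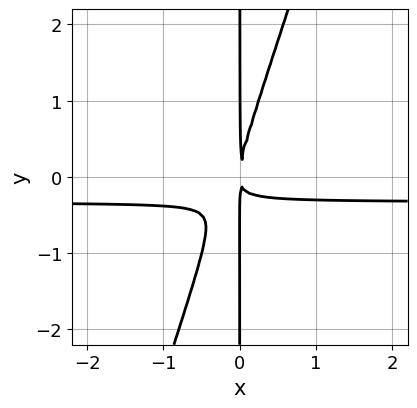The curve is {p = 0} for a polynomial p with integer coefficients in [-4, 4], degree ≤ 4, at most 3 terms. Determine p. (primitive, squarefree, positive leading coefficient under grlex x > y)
3*x^2*y - x*y^2 + x^2

The degree is 3 — a generic line meets the curve in up to 3 points.
From the visible intercepts: the visible y-axis segment lies entirely on the curve.
Together with the visible shape, these determine p as stated.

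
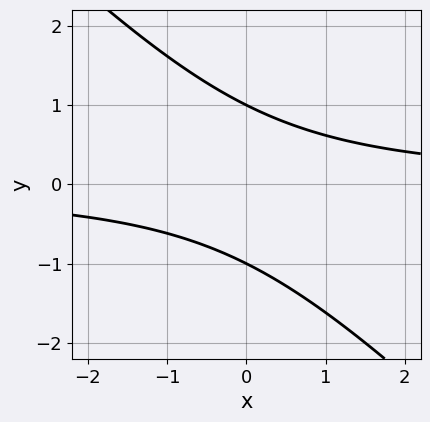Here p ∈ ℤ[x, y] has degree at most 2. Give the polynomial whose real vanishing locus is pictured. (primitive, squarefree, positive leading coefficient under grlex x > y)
x*y + y^2 - 1

Degree: no degree-1 curve has this shape, so deg p = 2.
From the visible intercepts: it misses every integer gridline on the x-axis; the y-axis gridline crossings are at y ∈ {-1, 1}.
Solving for integer coefficients yields p as stated.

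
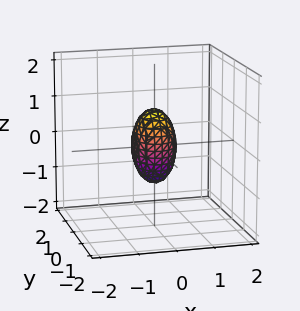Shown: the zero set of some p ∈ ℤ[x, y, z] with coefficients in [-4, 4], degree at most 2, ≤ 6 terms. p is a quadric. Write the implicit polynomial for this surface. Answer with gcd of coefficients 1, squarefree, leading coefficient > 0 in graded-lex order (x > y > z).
3*x^2 + 2*y^2 + z^2 - 1

deg p = 2. A closed, bounded, convex surface; a quadric.
Symmetries: it's symmetric under y → −y, forcing even powers of y; the z ↦ −z reflection is a symmetry, so z appears only in even powers; it's symmetric under x → −x, forcing even powers of x.
From the axis intercepts and sections: among the integer gridlines, it crosses the z-axis at z ∈ {-1, 1}.
Solving for integer coefficients yields p as stated.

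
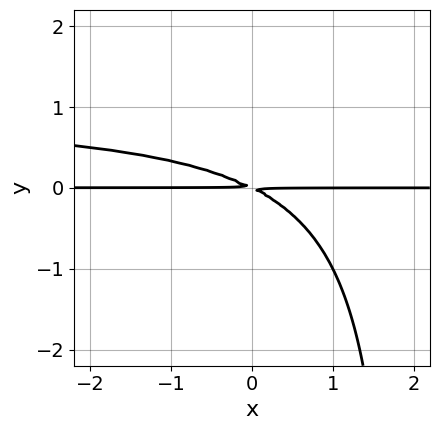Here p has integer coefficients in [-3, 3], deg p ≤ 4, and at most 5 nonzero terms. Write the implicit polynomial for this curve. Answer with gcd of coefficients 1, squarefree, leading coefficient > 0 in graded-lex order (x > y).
x*y^2 - x*y - 2*y^2

First, the degree is 3 — a generic line meets the curve in up to 3 points.
Then, checking where it meets the axes: every point of the x-axis in the box is on the curve.
Finally, matching integer coefficients to the picture gives p.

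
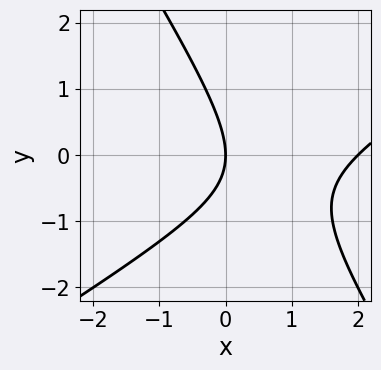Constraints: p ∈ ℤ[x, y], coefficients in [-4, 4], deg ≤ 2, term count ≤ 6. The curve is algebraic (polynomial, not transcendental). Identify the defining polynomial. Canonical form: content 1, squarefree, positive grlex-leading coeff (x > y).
x^2 - x*y - y^2 - 2*x

First, the degree is 2 — the shape is more complex than any degree-1 curve.
Then, checking where it meets the axes: the x-axis gridline crossings are at x ∈ {0, 2}; it meets the y-axis at y = 0 (among the integer gridlines).
Finally, together with the visible shape, these determine p as stated.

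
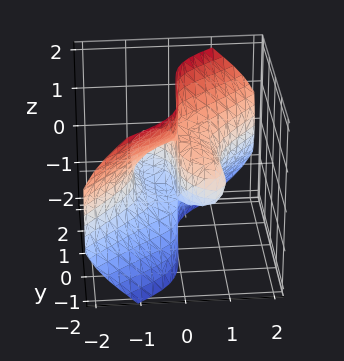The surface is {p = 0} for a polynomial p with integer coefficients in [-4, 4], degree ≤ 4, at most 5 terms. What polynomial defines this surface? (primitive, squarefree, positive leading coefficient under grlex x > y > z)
2*x^3 - x*y^2 + 3*x*z^2 - y^3 - 2*x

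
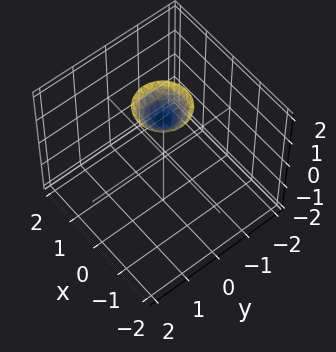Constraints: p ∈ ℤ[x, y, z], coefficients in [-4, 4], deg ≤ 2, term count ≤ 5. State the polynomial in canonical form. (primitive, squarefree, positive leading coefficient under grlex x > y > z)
First, deg p = 2.
Then, symmetry: every cross-section ⟂ z is a circle, so x, y appear only via x² + y².
Next, from the visible intercepts: the surface avoids every integer y-axis point in the box; a circular section at z = 2 has radius between 0 and 1.
Finally, fitting integer coefficients to these (and the overall shape) gives p.

2*x^2 + 2*y^2 - 2*z + 3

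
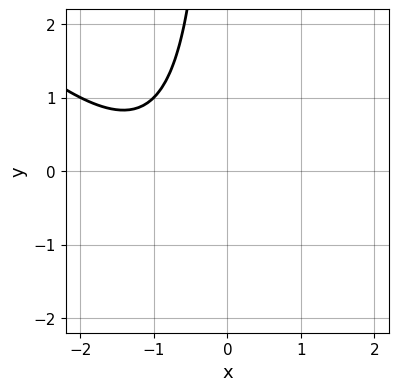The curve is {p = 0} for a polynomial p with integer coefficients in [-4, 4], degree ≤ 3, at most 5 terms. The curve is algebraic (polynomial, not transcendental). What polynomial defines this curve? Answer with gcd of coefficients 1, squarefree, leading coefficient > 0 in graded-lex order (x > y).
x^2 + x*y + 2*x + 2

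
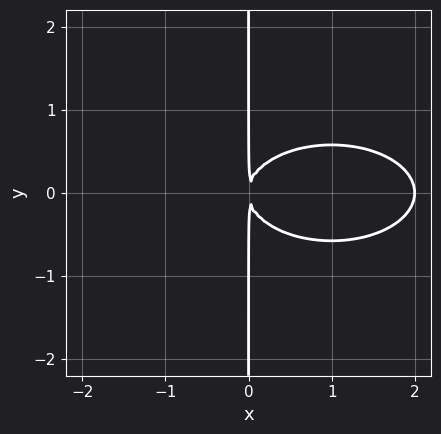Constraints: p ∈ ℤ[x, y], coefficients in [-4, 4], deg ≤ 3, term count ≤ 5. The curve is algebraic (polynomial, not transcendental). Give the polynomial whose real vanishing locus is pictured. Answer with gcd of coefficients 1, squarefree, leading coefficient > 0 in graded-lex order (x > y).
First, the degree is 3 — no degree-2 curve has this shape.
Then, symmetries: the y ↦ −y reflection is a symmetry, so y appears only in even powers.
Then, observable constraints: one x-axis crossing is at x = 2; the visible y-axis segment lies entirely on the curve.
Finally, assembling these constraints gives the stated polynomial.

x^3 + 3*x*y^2 - 2*x^2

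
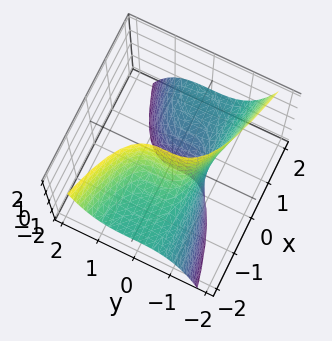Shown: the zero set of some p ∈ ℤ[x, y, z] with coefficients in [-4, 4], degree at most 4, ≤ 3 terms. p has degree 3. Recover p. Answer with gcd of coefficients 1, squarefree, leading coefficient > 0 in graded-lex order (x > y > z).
(a) The degree is 3 — no degree-2 surface has this shape.
(b) Observable constraints: it misses every integer gridline on the x-axis; it misses every integer gridline on the z-axis.
(c) Assembling these constraints gives the stated polynomial.

3*y^3 + 3*x*z + 2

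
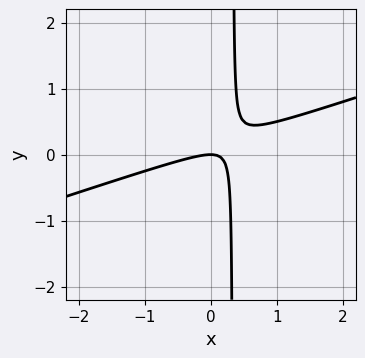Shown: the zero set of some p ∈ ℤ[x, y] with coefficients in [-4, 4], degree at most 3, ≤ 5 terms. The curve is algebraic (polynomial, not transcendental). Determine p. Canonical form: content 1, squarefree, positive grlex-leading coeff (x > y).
x^2 - 3*x*y + y

deg p = 2. The shape is more complex than any degree-1 curve.
From the visible intercepts: it meets the x-axis at x = 0 (among the integer gridlines); one y-axis crossing is at y = 0.
Assembling these constraints gives the stated polynomial.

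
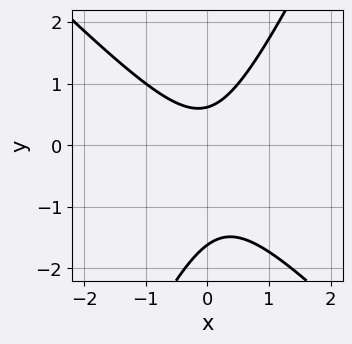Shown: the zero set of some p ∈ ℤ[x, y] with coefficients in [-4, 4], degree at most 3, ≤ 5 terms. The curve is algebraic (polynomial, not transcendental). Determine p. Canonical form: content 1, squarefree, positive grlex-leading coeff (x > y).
2*x^2 + x*y - y^2 - y + 1

First, the degree is 2 — a generic line meets the curve in up to 2 points.
Then, reading off the gridlines: it misses every integer gridline on the x-axis.
Finally, assembling these constraints gives the stated polynomial.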